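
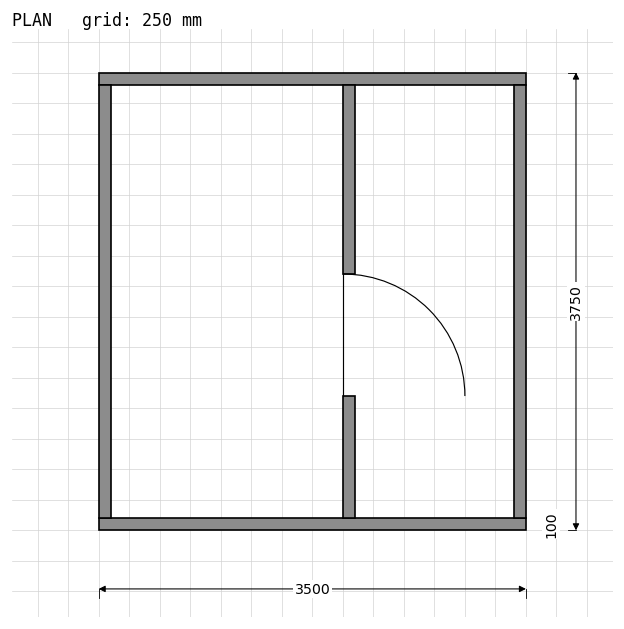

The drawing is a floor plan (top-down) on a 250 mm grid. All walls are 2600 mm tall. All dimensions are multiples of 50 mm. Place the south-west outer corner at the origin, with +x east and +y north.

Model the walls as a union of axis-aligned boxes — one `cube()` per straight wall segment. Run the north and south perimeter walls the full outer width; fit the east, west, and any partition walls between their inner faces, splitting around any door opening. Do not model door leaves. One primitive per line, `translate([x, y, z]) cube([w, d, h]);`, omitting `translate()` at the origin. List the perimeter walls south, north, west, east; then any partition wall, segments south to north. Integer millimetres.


cube([3500, 100, 2600]);
translate([0, 3650, 0]) cube([3500, 100, 2600]);
translate([0, 100, 0]) cube([100, 3550, 2600]);
translate([3400, 100, 0]) cube([100, 3550, 2600]);
translate([2000, 100, 0]) cube([100, 1000, 2600]);
translate([2000, 2100, 0]) cube([100, 1550, 2600]);


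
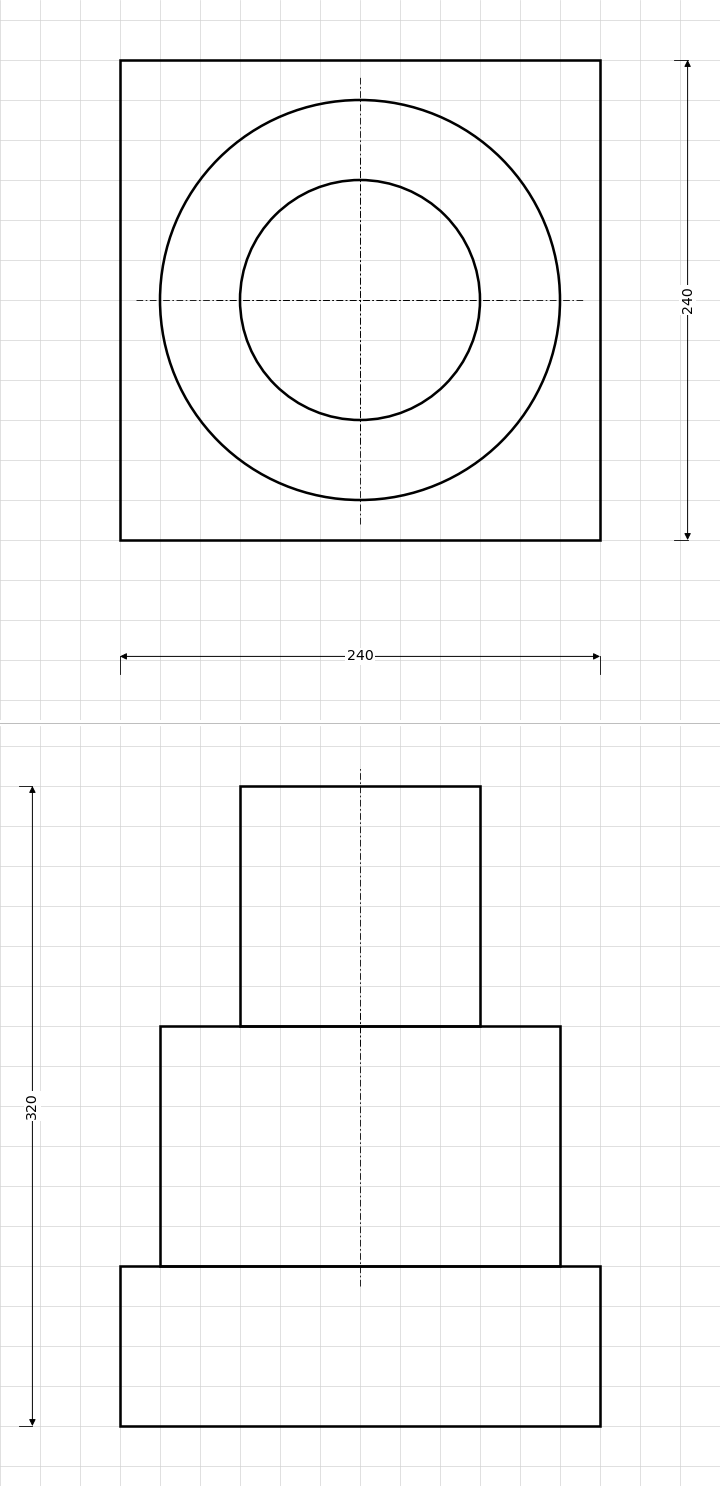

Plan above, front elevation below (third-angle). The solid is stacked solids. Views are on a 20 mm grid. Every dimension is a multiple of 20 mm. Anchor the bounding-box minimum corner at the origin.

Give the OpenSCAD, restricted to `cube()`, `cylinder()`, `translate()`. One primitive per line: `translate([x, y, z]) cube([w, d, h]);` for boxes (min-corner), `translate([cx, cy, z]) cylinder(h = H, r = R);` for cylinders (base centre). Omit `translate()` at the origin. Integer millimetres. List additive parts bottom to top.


cube([240, 240, 80]);
translate([120, 120, 80]) cylinder(h = 120, r = 100);
translate([120, 120, 200]) cylinder(h = 120, r = 60);


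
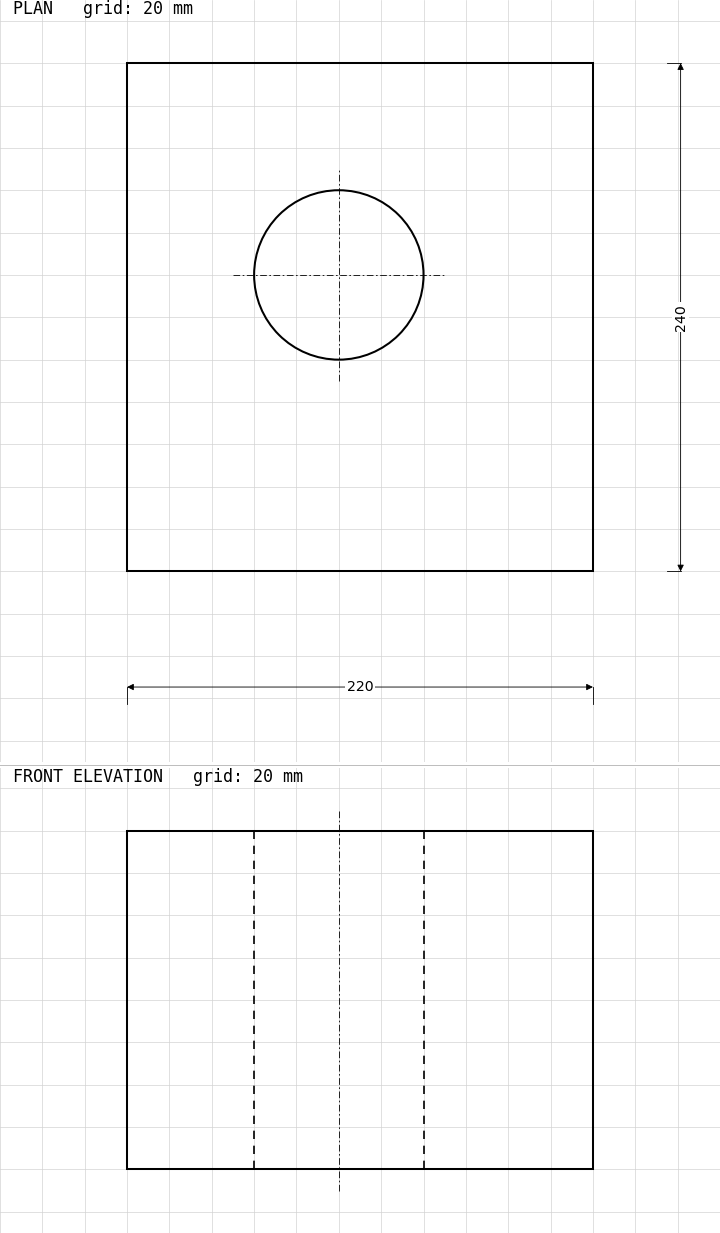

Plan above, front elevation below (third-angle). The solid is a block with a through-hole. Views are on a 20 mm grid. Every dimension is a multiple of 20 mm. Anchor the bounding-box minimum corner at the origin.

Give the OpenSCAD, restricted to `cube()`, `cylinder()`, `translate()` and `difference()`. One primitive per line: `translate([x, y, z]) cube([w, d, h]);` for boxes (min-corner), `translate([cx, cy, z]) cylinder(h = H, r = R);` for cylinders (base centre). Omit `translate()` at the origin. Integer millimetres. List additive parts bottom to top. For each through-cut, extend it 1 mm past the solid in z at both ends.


difference() {
  cube([220, 240, 160]);
  translate([100, 140, -1]) cylinder(h = 162, r = 40);
}


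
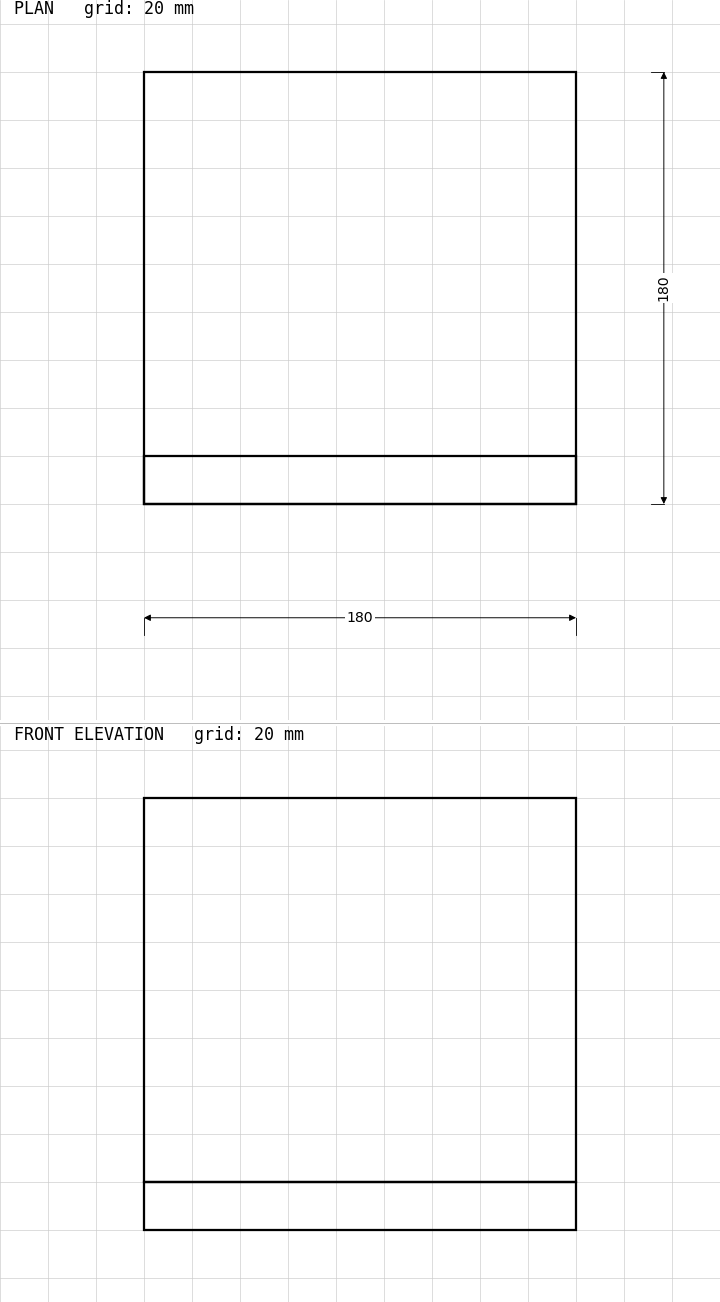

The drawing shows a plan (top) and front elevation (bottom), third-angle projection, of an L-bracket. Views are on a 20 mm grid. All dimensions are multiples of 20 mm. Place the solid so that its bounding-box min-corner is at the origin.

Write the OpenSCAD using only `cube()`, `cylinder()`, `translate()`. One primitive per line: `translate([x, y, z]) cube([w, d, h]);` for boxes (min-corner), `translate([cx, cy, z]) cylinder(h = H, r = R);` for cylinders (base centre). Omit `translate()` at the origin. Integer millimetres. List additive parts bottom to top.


cube([180, 180, 20]);
translate([0, 0, 20]) cube([180, 20, 160]);


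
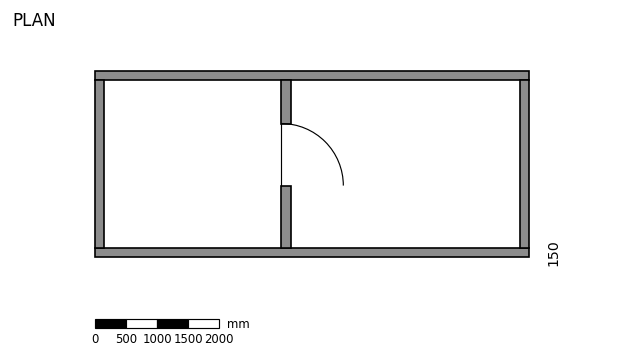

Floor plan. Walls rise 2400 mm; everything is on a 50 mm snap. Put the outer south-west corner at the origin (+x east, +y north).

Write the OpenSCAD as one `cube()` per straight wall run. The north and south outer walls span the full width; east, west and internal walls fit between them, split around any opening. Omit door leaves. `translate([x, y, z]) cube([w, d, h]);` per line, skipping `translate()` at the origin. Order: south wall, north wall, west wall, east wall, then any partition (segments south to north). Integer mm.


cube([7000, 150, 2400]);
translate([0, 2850, 0]) cube([7000, 150, 2400]);
translate([0, 150, 0]) cube([150, 2700, 2400]);
translate([6850, 150, 0]) cube([150, 2700, 2400]);
translate([3000, 150, 0]) cube([150, 1000, 2400]);
translate([3000, 2150, 0]) cube([150, 700, 2400]);


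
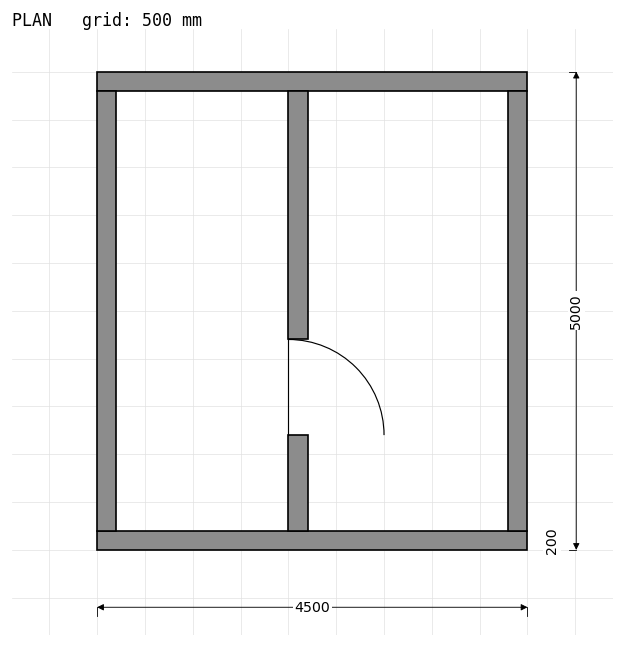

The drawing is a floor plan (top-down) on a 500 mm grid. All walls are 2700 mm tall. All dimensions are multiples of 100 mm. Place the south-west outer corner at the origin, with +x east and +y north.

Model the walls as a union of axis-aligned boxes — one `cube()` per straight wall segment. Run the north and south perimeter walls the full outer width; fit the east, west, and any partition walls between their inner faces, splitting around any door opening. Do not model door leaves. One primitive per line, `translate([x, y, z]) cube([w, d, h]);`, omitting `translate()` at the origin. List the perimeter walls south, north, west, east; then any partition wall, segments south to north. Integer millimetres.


cube([4500, 200, 2700]);
translate([0, 4800, 0]) cube([4500, 200, 2700]);
translate([0, 200, 0]) cube([200, 4600, 2700]);
translate([4300, 200, 0]) cube([200, 4600, 2700]);
translate([2000, 200, 0]) cube([200, 1000, 2700]);
translate([2000, 2200, 0]) cube([200, 2600, 2700]);


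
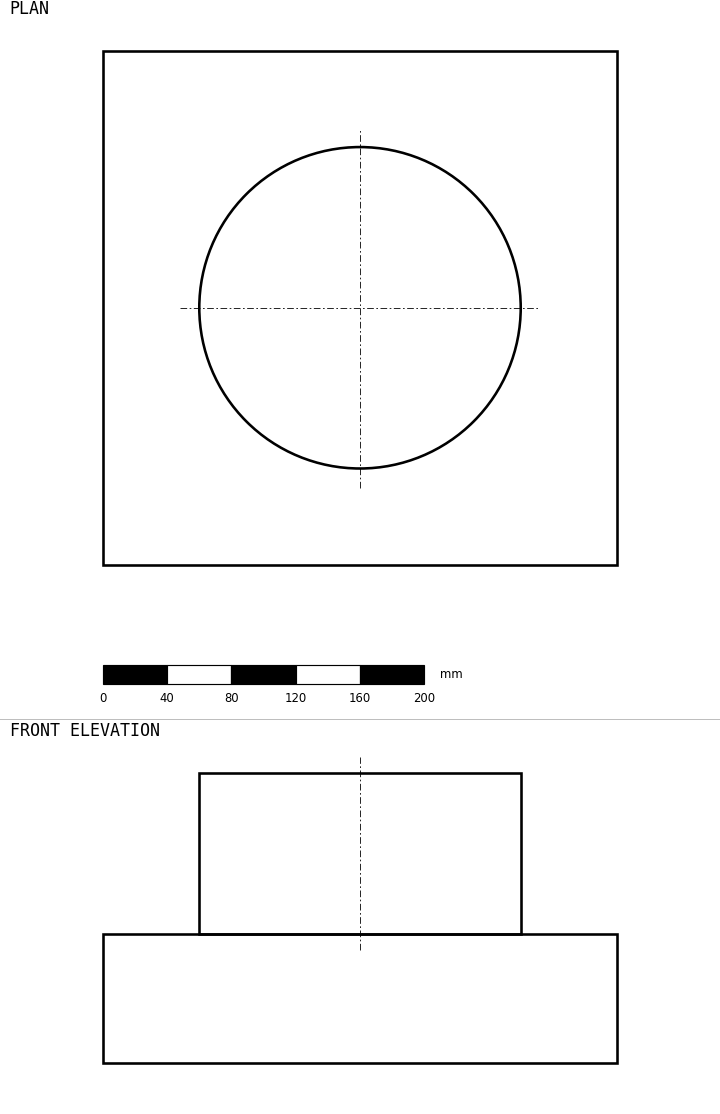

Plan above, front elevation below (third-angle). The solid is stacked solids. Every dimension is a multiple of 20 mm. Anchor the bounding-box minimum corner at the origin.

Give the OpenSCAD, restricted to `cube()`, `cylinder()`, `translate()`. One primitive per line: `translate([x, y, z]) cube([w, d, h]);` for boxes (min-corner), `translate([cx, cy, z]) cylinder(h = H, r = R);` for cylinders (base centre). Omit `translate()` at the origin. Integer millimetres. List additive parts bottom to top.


cube([320, 320, 80]);
translate([160, 160, 80]) cylinder(h = 100, r = 100);


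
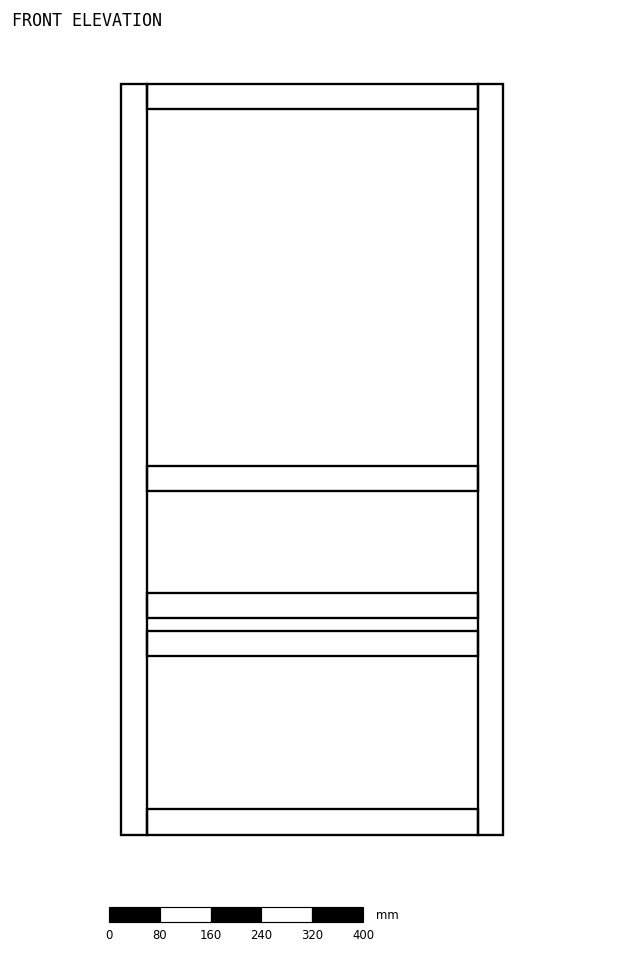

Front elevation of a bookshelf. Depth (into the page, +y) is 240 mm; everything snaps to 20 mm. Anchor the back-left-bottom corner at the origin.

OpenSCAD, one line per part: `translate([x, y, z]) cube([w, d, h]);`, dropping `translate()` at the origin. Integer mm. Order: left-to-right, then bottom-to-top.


cube([40, 240, 1180]);
translate([40, 0, 0]) cube([520, 240, 40]);
translate([40, 0, 280]) cube([520, 240, 40]);
translate([40, 0, 340]) cube([520, 240, 40]);
translate([40, 0, 540]) cube([520, 240, 40]);
translate([40, 0, 1140]) cube([520, 240, 40]);
translate([560, 0, 0]) cube([40, 240, 1180]);


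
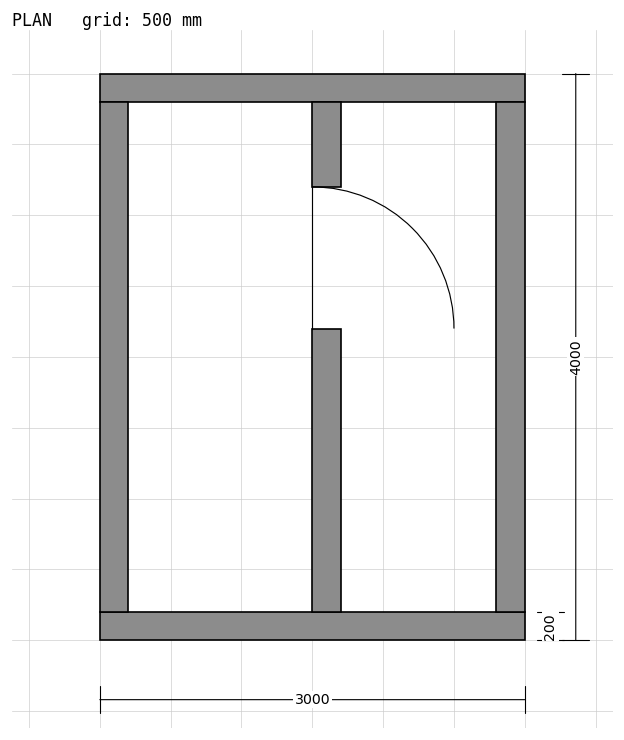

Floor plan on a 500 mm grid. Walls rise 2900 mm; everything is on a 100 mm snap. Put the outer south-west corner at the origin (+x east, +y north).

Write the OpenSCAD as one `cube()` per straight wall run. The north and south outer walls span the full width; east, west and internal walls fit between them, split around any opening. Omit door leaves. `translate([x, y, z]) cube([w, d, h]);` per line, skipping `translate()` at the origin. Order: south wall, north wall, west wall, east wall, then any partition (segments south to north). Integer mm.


cube([3000, 200, 2900]);
translate([0, 3800, 0]) cube([3000, 200, 2900]);
translate([0, 200, 0]) cube([200, 3600, 2900]);
translate([2800, 200, 0]) cube([200, 3600, 2900]);
translate([1500, 200, 0]) cube([200, 2000, 2900]);
translate([1500, 3200, 0]) cube([200, 600, 2900]);


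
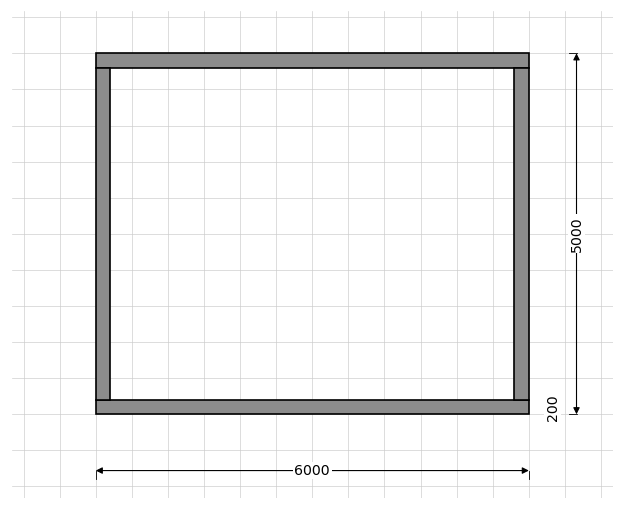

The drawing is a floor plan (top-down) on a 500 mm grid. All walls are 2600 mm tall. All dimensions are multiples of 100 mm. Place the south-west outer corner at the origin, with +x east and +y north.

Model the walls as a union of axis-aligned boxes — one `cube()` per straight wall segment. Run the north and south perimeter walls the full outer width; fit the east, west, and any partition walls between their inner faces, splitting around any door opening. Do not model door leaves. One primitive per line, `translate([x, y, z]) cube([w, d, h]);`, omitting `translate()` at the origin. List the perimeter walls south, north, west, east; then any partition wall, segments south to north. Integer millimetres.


cube([6000, 200, 2600]);
translate([0, 4800, 0]) cube([6000, 200, 2600]);
translate([0, 200, 0]) cube([200, 4600, 2600]);
translate([5800, 200, 0]) cube([200, 4600, 2600]);


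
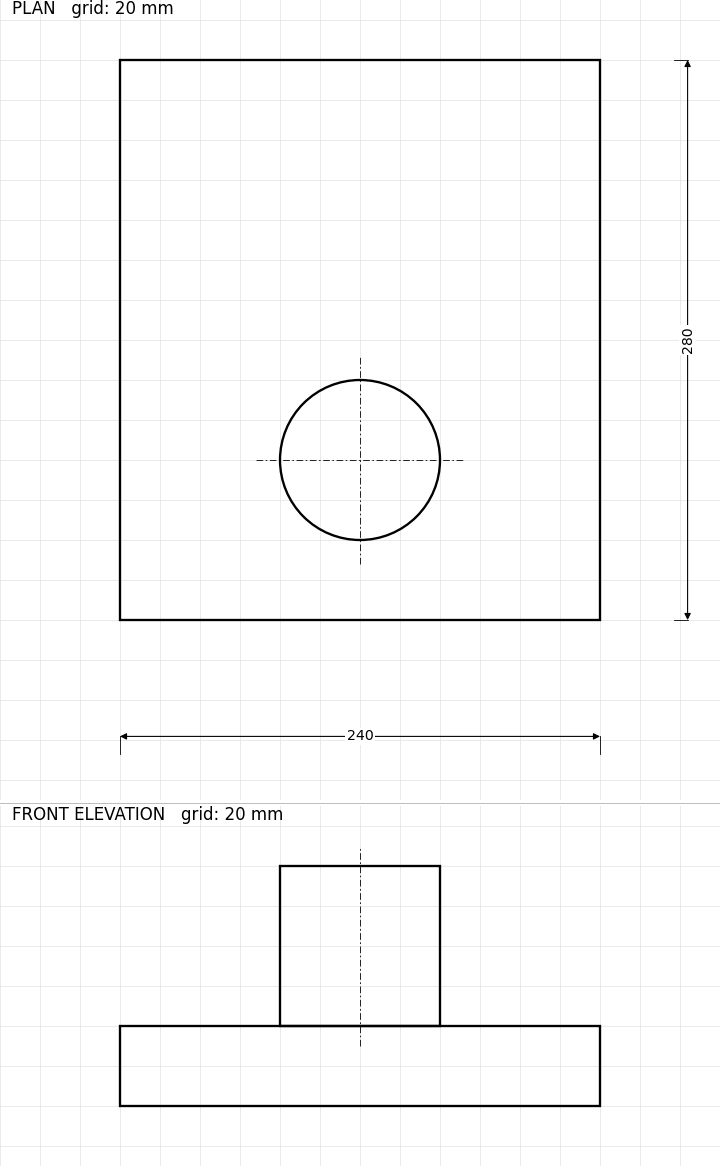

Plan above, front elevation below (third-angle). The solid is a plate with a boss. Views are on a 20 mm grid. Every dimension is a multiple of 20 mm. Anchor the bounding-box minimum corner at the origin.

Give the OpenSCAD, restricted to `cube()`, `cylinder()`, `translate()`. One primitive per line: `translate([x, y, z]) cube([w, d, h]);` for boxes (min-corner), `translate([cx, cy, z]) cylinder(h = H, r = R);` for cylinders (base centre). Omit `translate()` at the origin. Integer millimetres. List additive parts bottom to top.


cube([240, 280, 40]);
translate([120, 80, 40]) cylinder(h = 80, r = 40);


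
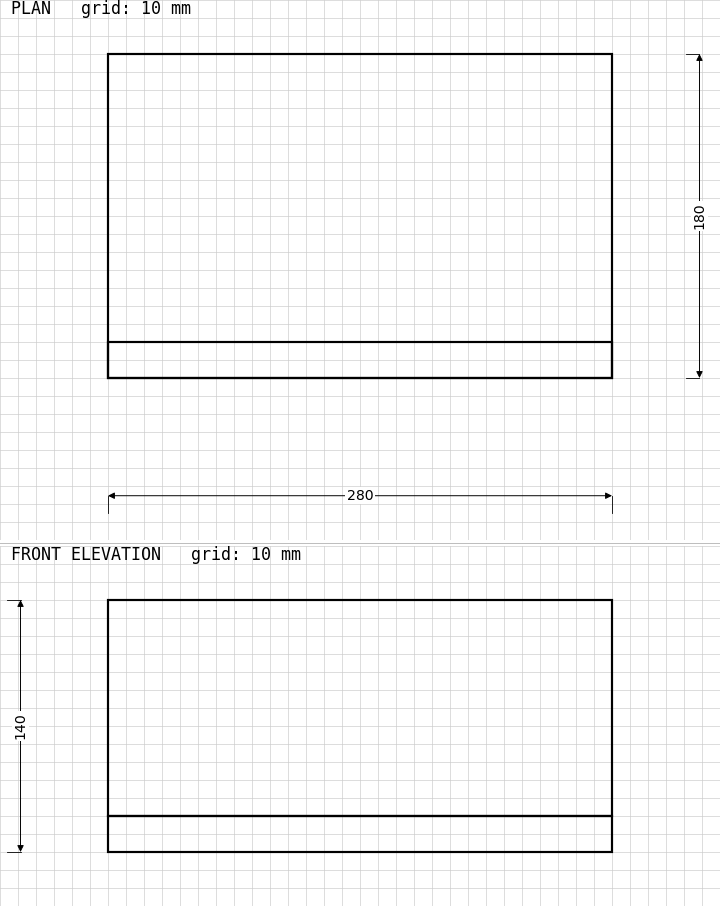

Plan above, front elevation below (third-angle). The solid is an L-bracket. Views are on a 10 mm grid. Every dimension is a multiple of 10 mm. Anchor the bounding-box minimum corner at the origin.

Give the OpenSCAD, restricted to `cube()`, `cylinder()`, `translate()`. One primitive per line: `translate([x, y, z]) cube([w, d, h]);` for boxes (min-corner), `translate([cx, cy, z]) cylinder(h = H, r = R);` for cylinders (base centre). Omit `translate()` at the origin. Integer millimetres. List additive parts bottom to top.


cube([280, 180, 20]);
translate([0, 0, 20]) cube([280, 20, 120]);


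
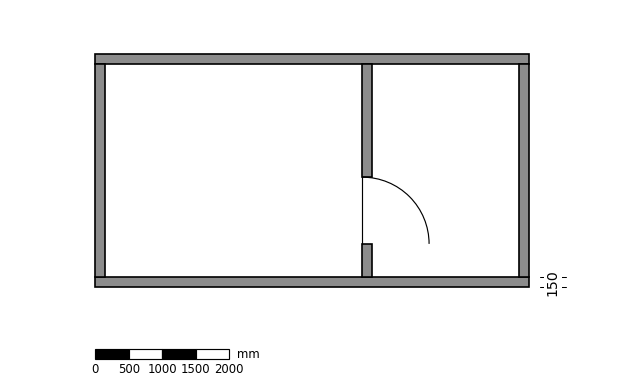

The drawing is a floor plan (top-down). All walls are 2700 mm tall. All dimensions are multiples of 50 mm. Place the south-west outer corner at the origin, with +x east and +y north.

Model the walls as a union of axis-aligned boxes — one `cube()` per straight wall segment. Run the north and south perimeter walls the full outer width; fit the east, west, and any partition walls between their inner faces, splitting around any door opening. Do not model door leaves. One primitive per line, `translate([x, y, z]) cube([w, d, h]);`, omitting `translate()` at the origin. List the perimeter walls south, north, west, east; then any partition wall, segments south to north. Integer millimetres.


cube([6500, 150, 2700]);
translate([0, 3350, 0]) cube([6500, 150, 2700]);
translate([0, 150, 0]) cube([150, 3200, 2700]);
translate([6350, 150, 0]) cube([150, 3200, 2700]);
translate([4000, 150, 0]) cube([150, 500, 2700]);
translate([4000, 1650, 0]) cube([150, 1700, 2700]);


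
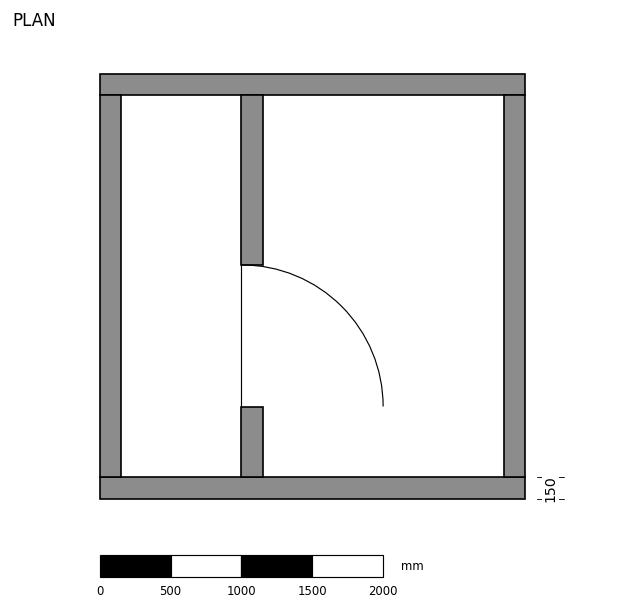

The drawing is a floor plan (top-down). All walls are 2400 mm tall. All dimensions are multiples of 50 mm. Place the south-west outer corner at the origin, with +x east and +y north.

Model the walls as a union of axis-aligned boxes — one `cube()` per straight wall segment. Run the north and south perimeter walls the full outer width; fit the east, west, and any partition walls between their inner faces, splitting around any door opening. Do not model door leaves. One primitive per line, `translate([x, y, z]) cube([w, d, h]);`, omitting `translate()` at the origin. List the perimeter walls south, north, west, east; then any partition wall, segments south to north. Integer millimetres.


cube([3000, 150, 2400]);
translate([0, 2850, 0]) cube([3000, 150, 2400]);
translate([0, 150, 0]) cube([150, 2700, 2400]);
translate([2850, 150, 0]) cube([150, 2700, 2400]);
translate([1000, 150, 0]) cube([150, 500, 2400]);
translate([1000, 1650, 0]) cube([150, 1200, 2400]);


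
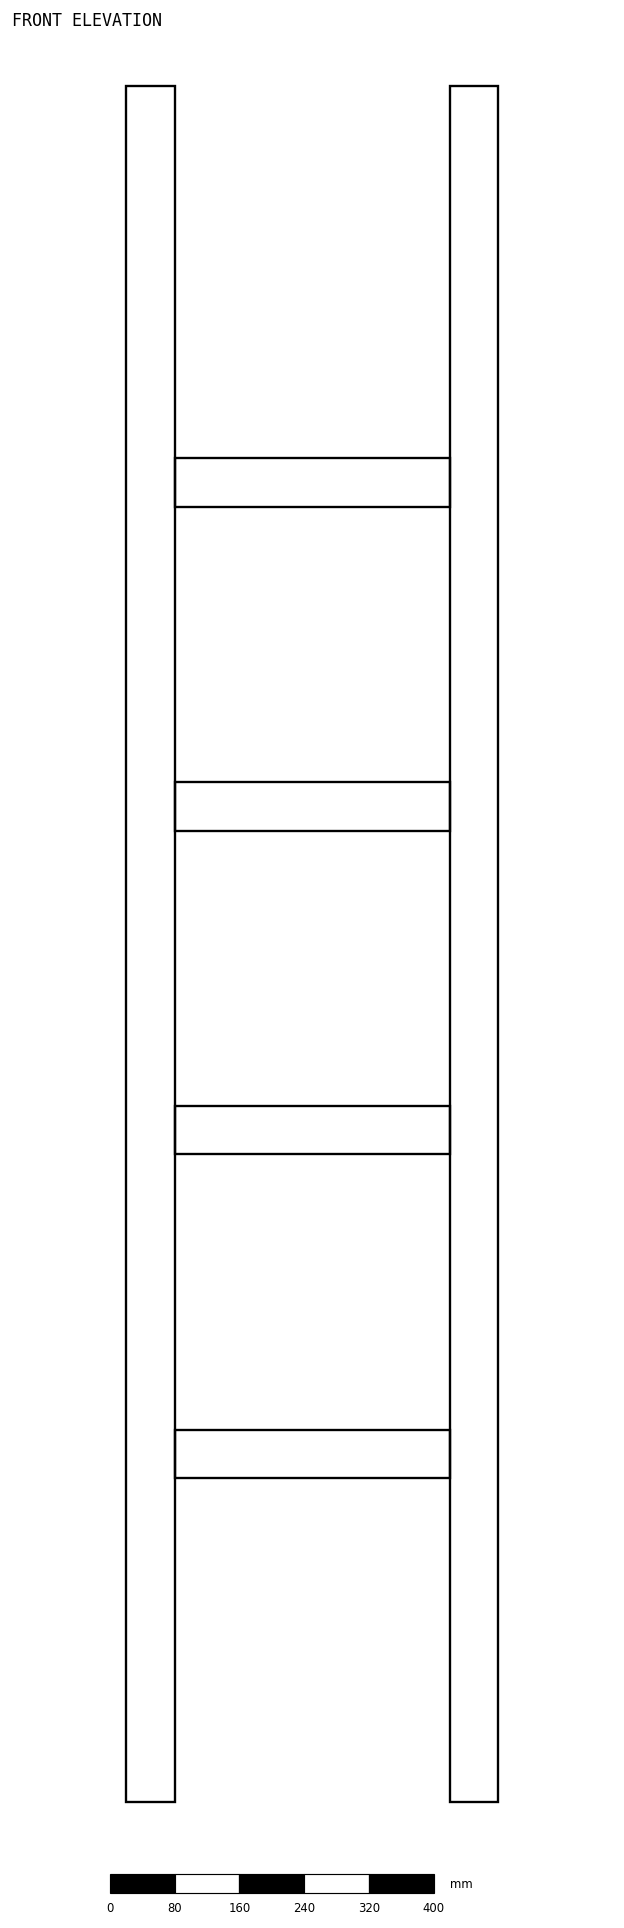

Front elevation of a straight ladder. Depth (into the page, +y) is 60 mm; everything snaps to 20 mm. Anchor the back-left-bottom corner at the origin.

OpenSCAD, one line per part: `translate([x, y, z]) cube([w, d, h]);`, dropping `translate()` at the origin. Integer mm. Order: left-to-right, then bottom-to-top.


cube([60, 60, 2120]);
translate([60, 0, 400]) cube([340, 60, 60]);
translate([60, 0, 800]) cube([340, 60, 60]);
translate([60, 0, 1200]) cube([340, 60, 60]);
translate([60, 0, 1600]) cube([340, 60, 60]);
translate([400, 0, 0]) cube([60, 60, 2120]);


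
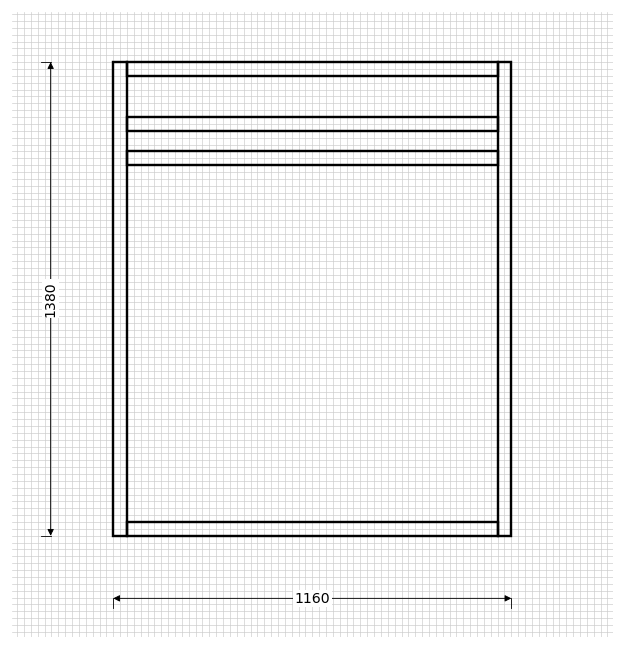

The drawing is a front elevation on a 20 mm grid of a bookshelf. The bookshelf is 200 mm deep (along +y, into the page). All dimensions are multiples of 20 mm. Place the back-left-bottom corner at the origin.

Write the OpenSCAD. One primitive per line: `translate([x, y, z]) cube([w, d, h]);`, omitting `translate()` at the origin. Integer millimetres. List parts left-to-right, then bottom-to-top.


cube([40, 200, 1380]);
translate([40, 0, 0]) cube([1080, 200, 40]);
translate([40, 0, 1080]) cube([1080, 200, 40]);
translate([40, 0, 1180]) cube([1080, 200, 40]);
translate([40, 0, 1340]) cube([1080, 200, 40]);
translate([1120, 0, 0]) cube([40, 200, 1380]);


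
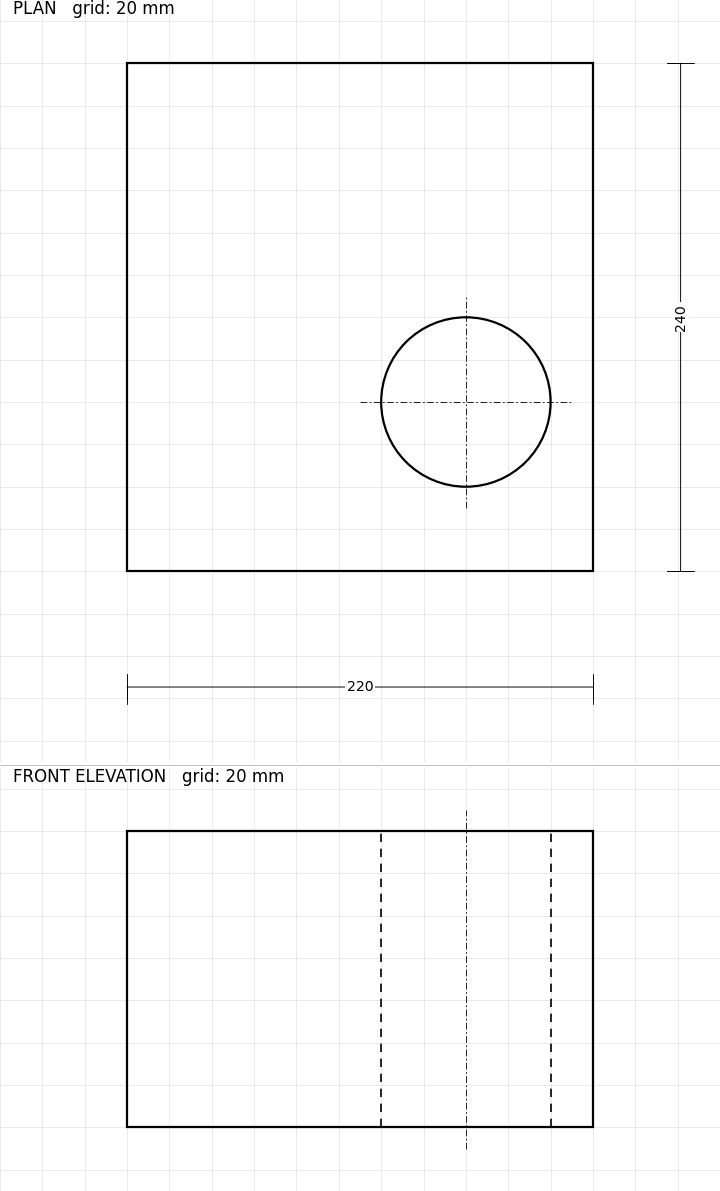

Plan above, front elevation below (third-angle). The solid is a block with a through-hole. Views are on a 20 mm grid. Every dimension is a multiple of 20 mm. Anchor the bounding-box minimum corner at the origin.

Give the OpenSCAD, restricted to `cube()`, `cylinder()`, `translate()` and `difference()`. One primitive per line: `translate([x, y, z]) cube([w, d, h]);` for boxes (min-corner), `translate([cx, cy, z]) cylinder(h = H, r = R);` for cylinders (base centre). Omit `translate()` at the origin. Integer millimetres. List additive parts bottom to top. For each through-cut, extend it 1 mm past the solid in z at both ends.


difference() {
  cube([220, 240, 140]);
  translate([160, 80, -1]) cylinder(h = 142, r = 40);
}


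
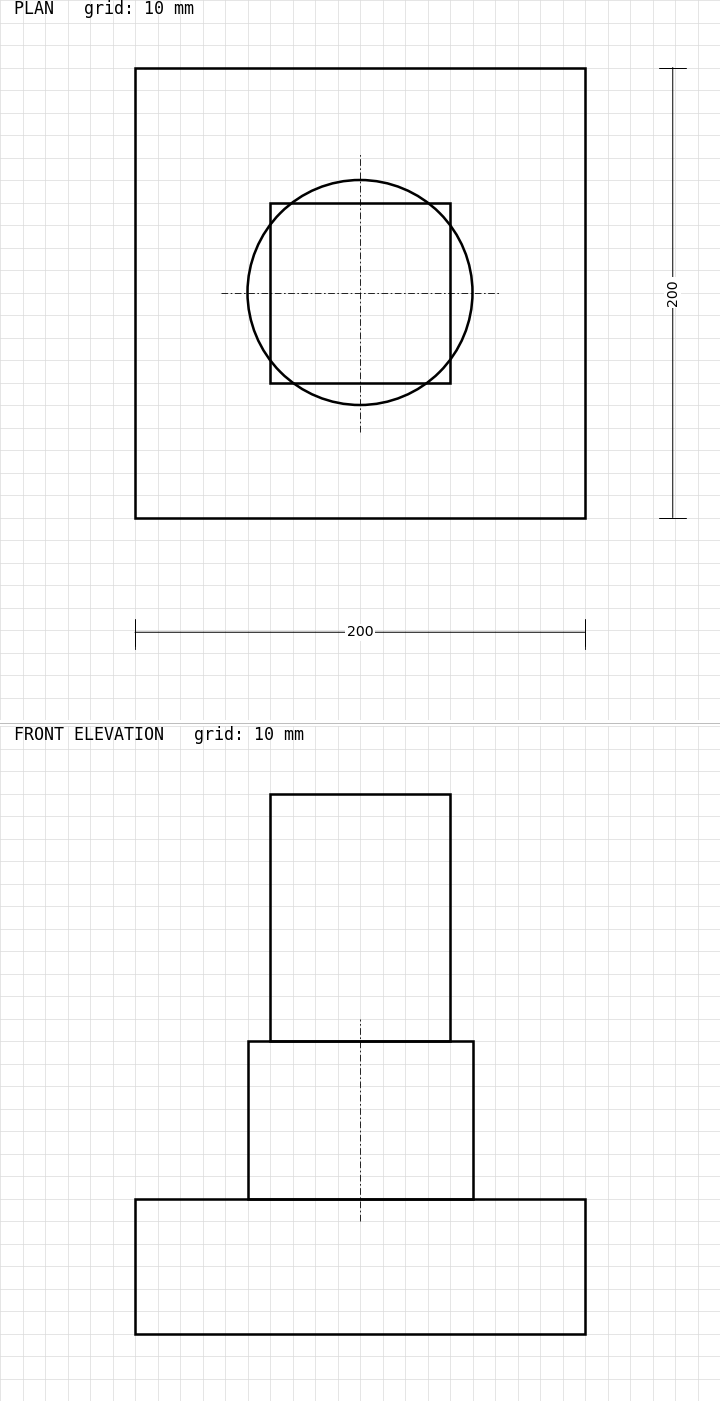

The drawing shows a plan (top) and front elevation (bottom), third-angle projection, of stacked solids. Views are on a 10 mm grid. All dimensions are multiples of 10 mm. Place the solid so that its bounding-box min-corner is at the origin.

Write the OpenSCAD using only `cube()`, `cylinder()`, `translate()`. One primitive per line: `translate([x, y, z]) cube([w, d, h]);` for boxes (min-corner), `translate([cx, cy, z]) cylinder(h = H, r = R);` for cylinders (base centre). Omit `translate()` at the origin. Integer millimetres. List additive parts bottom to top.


cube([200, 200, 60]);
translate([100, 100, 60]) cylinder(h = 70, r = 50);
translate([60, 60, 130]) cube([80, 80, 110]);


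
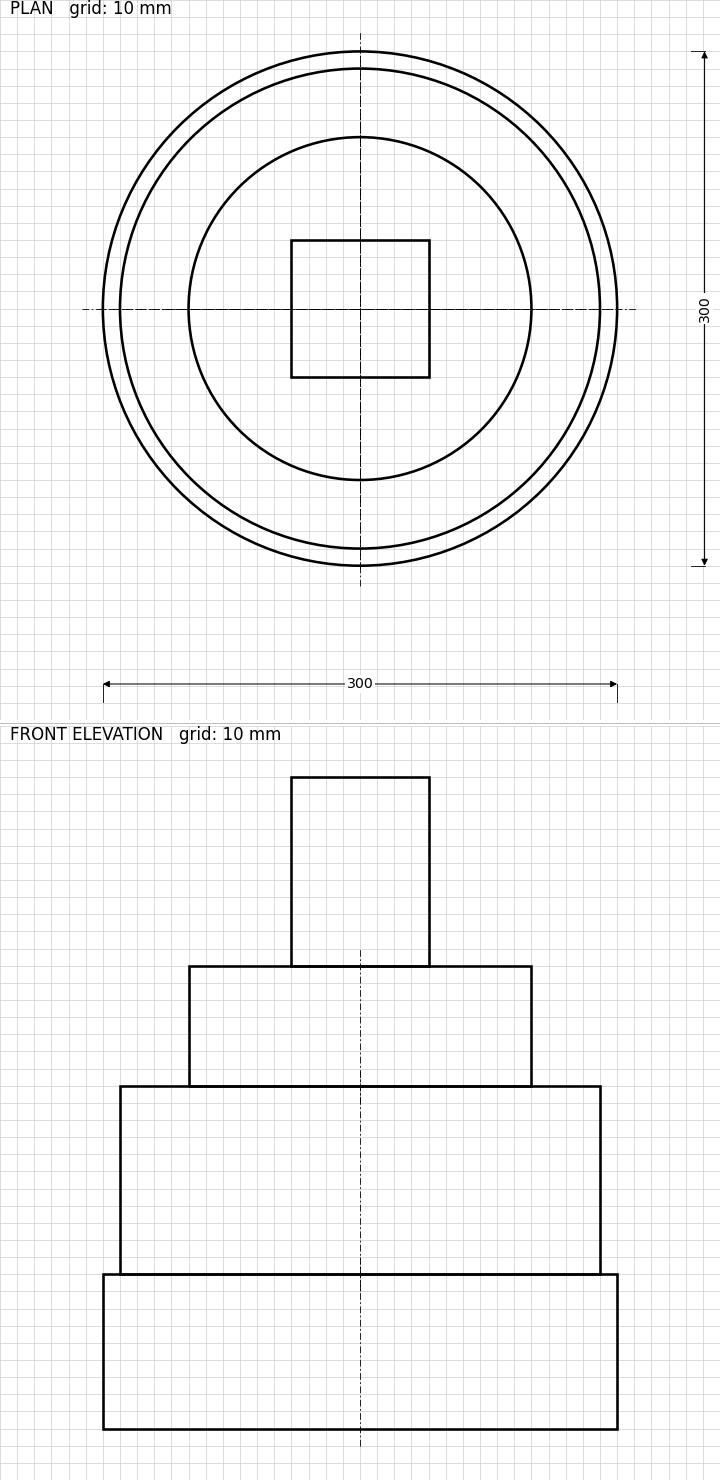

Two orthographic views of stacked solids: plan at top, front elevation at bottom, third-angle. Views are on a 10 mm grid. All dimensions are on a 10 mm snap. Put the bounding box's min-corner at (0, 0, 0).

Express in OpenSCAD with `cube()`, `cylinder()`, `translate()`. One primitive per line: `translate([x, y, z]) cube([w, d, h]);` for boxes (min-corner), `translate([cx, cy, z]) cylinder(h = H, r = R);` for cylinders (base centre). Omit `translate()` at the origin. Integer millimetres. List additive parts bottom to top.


translate([150, 150, 0]) cylinder(h = 90, r = 150);
translate([150, 150, 90]) cylinder(h = 110, r = 140);
translate([150, 150, 200]) cylinder(h = 70, r = 100);
translate([110, 110, 270]) cube([80, 80, 110]);


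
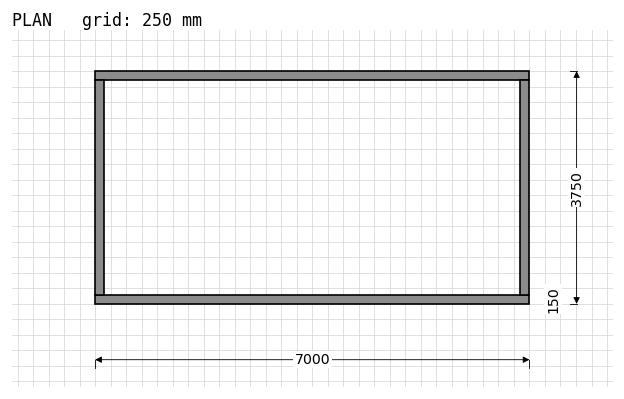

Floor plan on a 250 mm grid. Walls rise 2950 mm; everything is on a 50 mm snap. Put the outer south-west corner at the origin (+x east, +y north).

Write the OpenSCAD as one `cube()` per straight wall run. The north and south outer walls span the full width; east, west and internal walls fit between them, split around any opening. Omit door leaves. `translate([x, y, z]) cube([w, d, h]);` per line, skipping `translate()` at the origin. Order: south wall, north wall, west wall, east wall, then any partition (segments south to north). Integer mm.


cube([7000, 150, 2950]);
translate([0, 3600, 0]) cube([7000, 150, 2950]);
translate([0, 150, 0]) cube([150, 3450, 2950]);
translate([6850, 150, 0]) cube([150, 3450, 2950]);


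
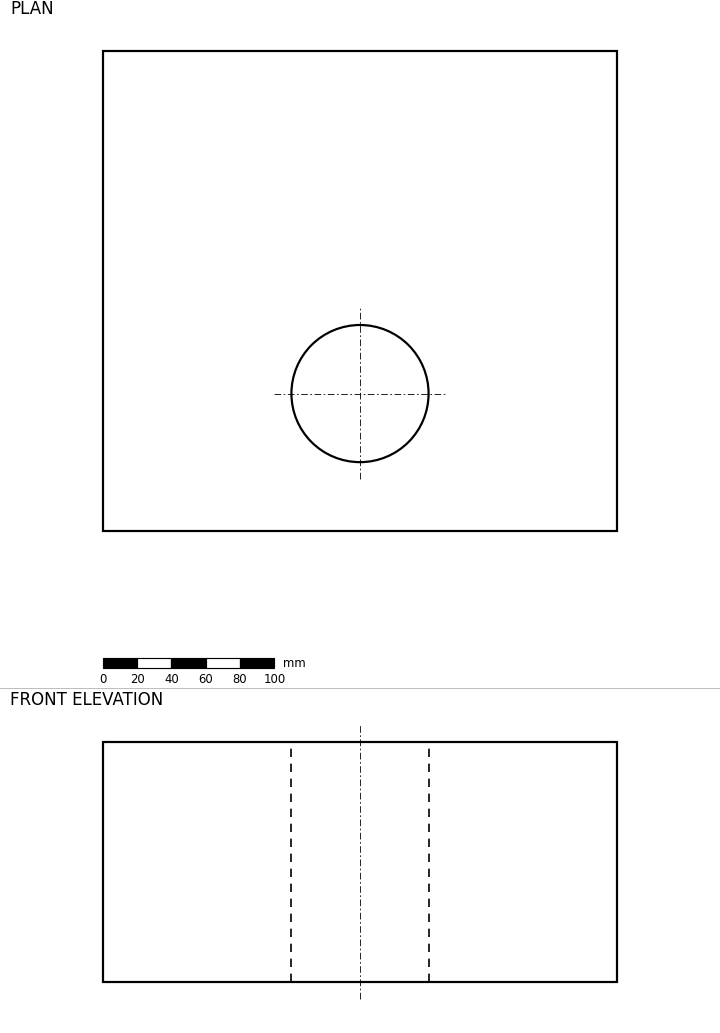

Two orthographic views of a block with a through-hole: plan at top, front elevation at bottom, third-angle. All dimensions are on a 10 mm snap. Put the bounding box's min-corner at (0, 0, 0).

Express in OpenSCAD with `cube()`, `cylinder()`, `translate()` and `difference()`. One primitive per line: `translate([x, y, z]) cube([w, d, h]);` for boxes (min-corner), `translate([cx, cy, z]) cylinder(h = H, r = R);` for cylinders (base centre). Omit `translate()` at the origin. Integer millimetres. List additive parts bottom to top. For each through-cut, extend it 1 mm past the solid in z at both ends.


difference() {
  cube([300, 280, 140]);
  translate([150, 80, -1]) cylinder(h = 142, r = 40);
}


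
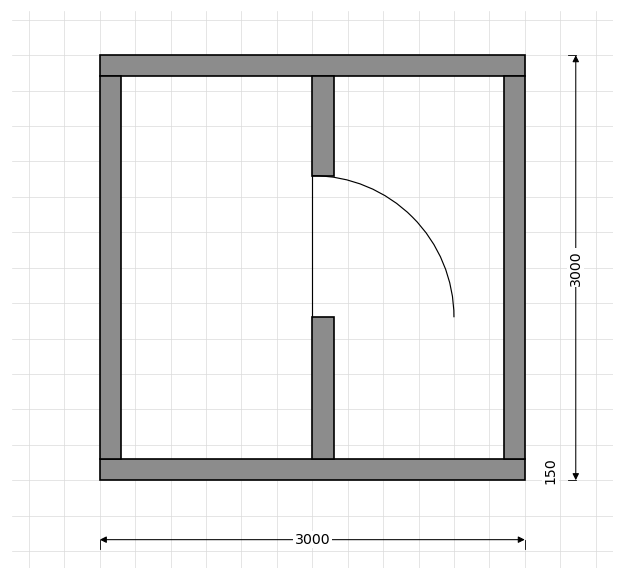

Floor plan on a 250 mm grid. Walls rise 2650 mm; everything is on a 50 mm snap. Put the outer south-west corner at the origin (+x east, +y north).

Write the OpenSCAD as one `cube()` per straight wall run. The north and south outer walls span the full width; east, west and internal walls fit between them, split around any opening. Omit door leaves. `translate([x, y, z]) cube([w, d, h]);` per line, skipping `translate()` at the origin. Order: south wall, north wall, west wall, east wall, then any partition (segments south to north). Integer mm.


cube([3000, 150, 2650]);
translate([0, 2850, 0]) cube([3000, 150, 2650]);
translate([0, 150, 0]) cube([150, 2700, 2650]);
translate([2850, 150, 0]) cube([150, 2700, 2650]);
translate([1500, 150, 0]) cube([150, 1000, 2650]);
translate([1500, 2150, 0]) cube([150, 700, 2650]);


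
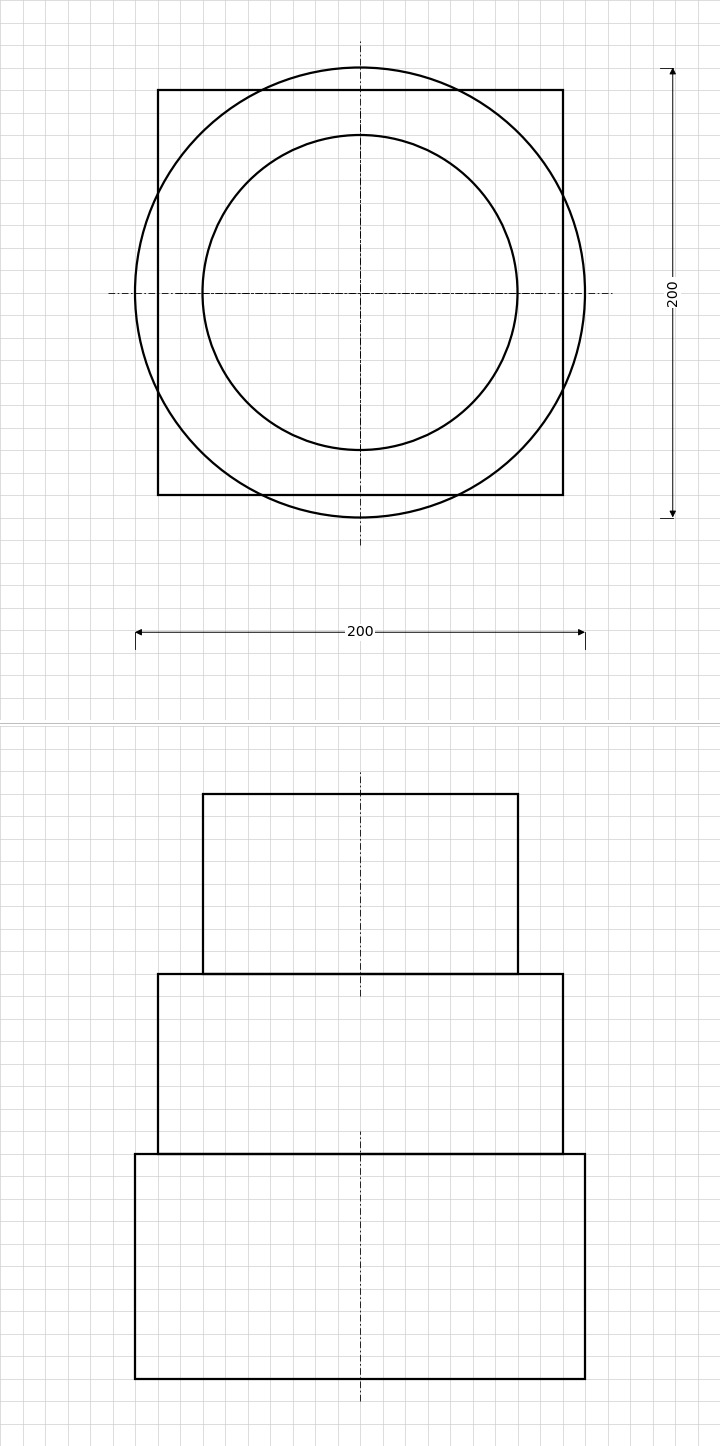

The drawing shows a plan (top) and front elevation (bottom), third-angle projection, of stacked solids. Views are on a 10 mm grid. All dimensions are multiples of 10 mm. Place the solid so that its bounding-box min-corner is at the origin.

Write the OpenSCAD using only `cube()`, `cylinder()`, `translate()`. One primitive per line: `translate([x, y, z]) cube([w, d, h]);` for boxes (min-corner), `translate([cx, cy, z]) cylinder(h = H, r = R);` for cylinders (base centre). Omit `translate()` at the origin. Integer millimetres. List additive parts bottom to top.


translate([100, 100, 0]) cylinder(h = 100, r = 100);
translate([10, 10, 100]) cube([180, 180, 80]);
translate([100, 100, 180]) cylinder(h = 80, r = 70);


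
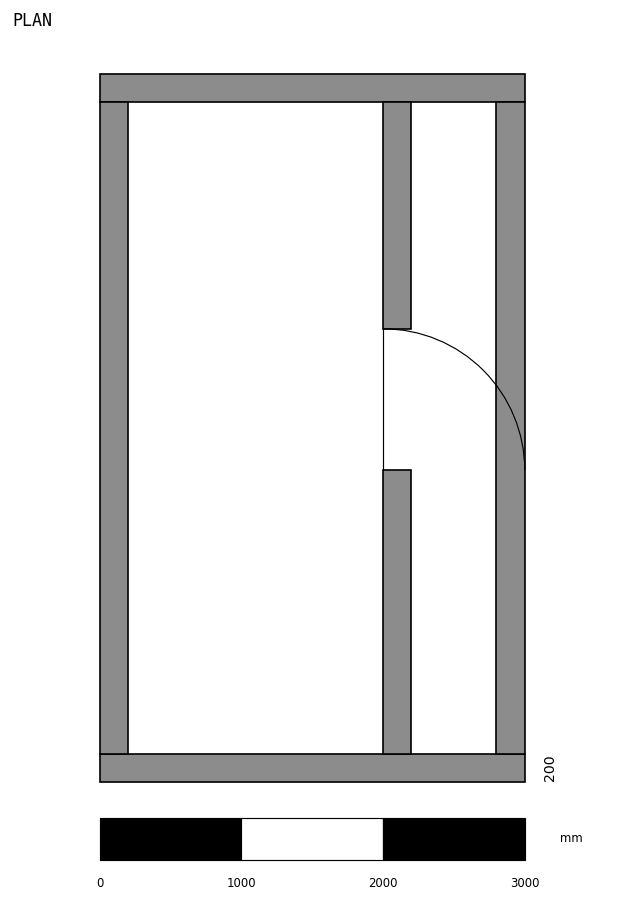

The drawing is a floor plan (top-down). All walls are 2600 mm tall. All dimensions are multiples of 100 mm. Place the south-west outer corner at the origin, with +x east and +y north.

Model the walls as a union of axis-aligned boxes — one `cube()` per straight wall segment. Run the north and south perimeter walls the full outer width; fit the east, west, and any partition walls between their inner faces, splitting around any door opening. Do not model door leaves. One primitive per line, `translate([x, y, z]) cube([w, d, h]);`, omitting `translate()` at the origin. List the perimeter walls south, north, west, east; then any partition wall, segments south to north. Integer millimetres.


cube([3000, 200, 2600]);
translate([0, 4800, 0]) cube([3000, 200, 2600]);
translate([0, 200, 0]) cube([200, 4600, 2600]);
translate([2800, 200, 0]) cube([200, 4600, 2600]);
translate([2000, 200, 0]) cube([200, 2000, 2600]);
translate([2000, 3200, 0]) cube([200, 1600, 2600]);


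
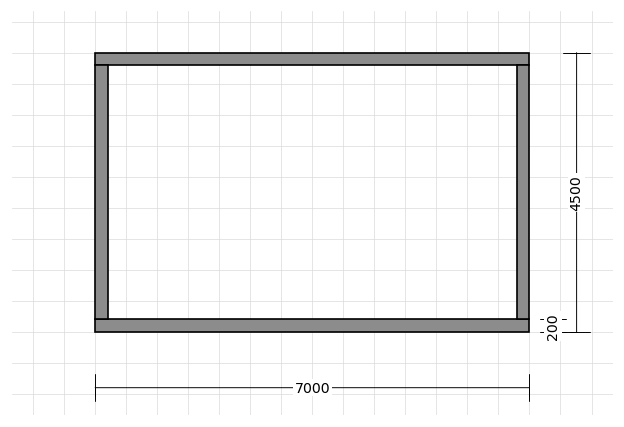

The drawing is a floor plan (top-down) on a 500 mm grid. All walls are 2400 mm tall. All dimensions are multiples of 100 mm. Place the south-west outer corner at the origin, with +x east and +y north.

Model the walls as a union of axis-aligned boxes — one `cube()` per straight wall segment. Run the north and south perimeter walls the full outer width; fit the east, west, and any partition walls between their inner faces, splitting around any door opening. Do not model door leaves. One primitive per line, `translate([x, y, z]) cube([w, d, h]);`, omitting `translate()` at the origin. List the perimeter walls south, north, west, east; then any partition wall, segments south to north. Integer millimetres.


cube([7000, 200, 2400]);
translate([0, 4300, 0]) cube([7000, 200, 2400]);
translate([0, 200, 0]) cube([200, 4100, 2400]);
translate([6800, 200, 0]) cube([200, 4100, 2400]);


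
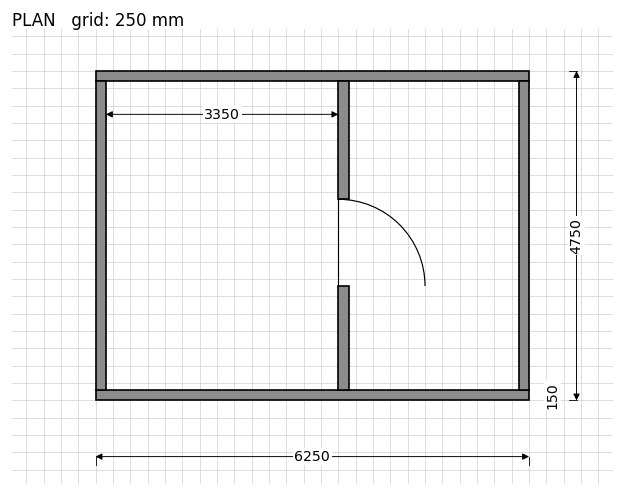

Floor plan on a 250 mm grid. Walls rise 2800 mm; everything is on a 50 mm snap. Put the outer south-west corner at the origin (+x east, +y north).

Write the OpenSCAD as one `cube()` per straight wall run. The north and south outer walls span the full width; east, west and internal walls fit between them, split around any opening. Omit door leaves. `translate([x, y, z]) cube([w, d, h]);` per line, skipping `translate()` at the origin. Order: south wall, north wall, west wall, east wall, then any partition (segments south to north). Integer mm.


cube([6250, 150, 2800]);
translate([0, 4600, 0]) cube([6250, 150, 2800]);
translate([0, 150, 0]) cube([150, 4450, 2800]);
translate([6100, 150, 0]) cube([150, 4450, 2800]);
translate([3500, 150, 0]) cube([150, 1500, 2800]);
translate([3500, 2900, 0]) cube([150, 1700, 2800]);


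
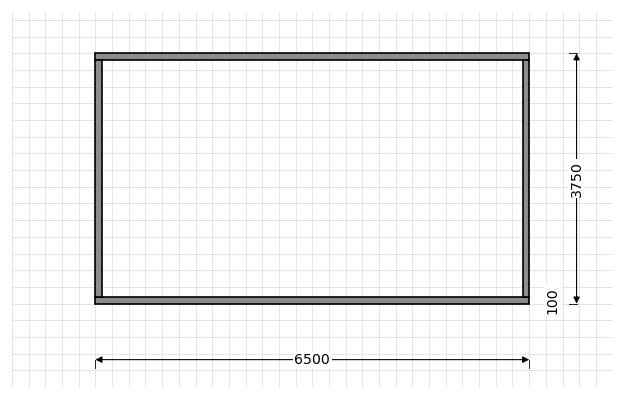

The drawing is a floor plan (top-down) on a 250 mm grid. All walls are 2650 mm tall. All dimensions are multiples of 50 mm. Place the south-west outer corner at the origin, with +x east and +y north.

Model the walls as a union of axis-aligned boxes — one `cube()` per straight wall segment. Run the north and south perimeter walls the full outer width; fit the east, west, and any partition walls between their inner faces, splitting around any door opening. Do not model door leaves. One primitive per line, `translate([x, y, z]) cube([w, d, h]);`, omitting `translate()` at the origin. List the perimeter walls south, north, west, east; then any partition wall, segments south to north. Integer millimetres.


cube([6500, 100, 2650]);
translate([0, 3650, 0]) cube([6500, 100, 2650]);
translate([0, 100, 0]) cube([100, 3550, 2650]);
translate([6400, 100, 0]) cube([100, 3550, 2650]);


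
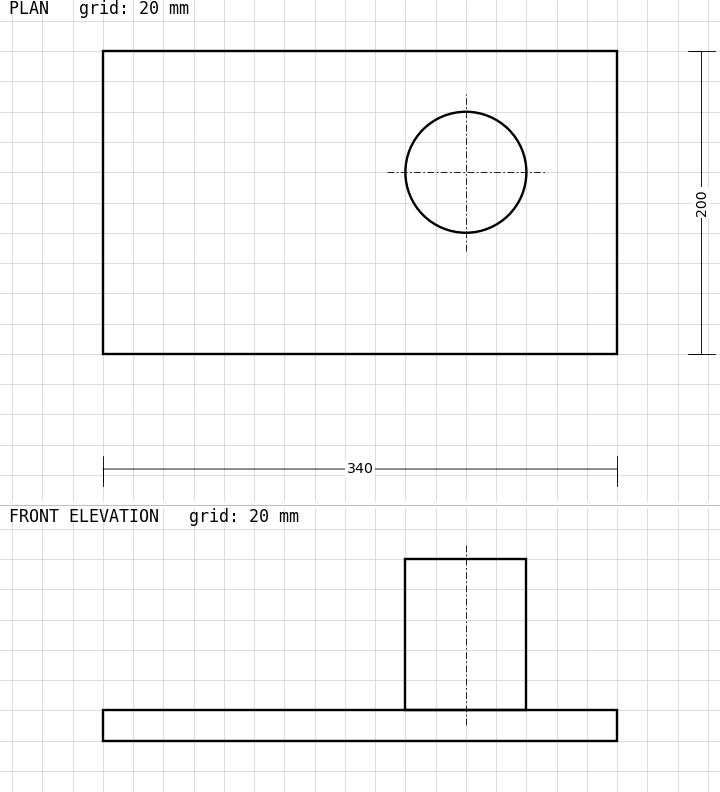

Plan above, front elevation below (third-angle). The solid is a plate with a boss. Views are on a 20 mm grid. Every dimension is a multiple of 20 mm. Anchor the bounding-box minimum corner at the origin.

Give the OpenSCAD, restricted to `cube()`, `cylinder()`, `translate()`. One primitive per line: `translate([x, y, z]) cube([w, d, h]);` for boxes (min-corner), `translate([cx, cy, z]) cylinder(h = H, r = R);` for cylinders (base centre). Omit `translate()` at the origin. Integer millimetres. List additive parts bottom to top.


cube([340, 200, 20]);
translate([240, 120, 20]) cylinder(h = 100, r = 40);


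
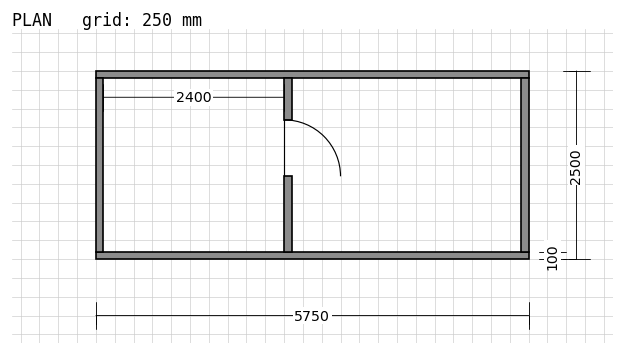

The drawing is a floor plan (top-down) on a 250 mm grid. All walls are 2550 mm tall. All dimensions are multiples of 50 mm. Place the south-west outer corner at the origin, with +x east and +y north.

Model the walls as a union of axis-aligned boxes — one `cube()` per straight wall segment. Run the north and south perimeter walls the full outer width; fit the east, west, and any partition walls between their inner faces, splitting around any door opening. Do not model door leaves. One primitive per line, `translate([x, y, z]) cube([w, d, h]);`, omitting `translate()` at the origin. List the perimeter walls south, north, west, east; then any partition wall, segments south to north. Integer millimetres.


cube([5750, 100, 2550]);
translate([0, 2400, 0]) cube([5750, 100, 2550]);
translate([0, 100, 0]) cube([100, 2300, 2550]);
translate([5650, 100, 0]) cube([100, 2300, 2550]);
translate([2500, 100, 0]) cube([100, 1000, 2550]);
translate([2500, 1850, 0]) cube([100, 550, 2550]);


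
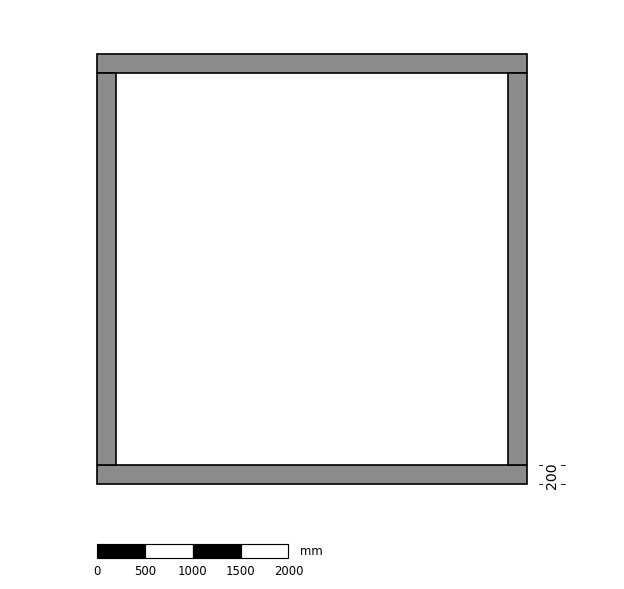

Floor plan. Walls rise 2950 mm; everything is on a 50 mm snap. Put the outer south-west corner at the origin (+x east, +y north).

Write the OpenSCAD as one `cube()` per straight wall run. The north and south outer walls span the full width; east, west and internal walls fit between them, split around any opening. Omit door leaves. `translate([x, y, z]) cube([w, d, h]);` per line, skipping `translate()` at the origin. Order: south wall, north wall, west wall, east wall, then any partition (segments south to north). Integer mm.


cube([4500, 200, 2950]);
translate([0, 4300, 0]) cube([4500, 200, 2950]);
translate([0, 200, 0]) cube([200, 4100, 2950]);
translate([4300, 200, 0]) cube([200, 4100, 2950]);


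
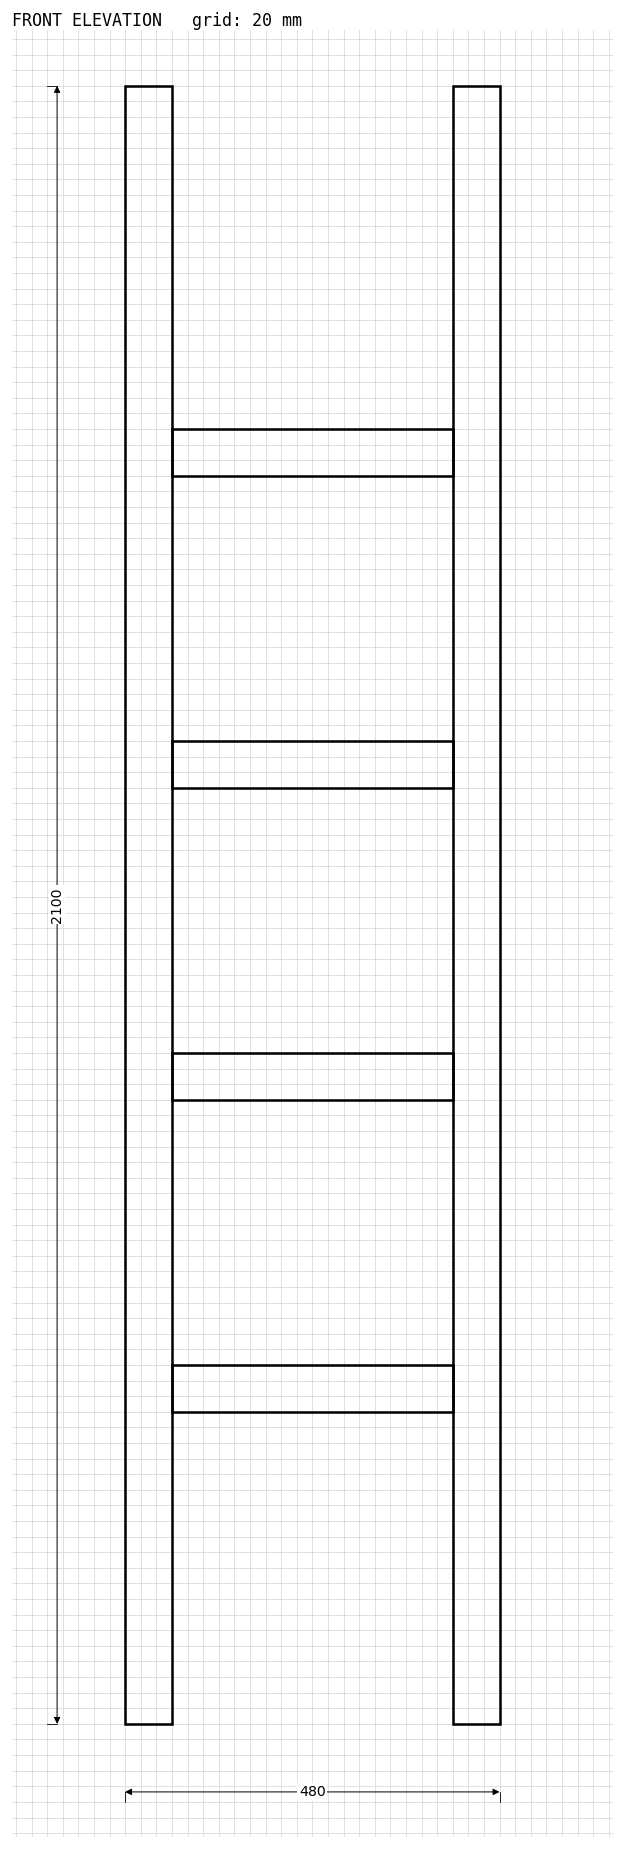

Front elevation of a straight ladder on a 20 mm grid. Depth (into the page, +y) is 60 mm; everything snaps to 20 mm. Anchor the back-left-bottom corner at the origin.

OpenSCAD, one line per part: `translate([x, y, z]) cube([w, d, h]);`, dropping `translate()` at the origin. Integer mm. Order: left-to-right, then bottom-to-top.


cube([60, 60, 2100]);
translate([60, 0, 400]) cube([360, 60, 60]);
translate([60, 0, 800]) cube([360, 60, 60]);
translate([60, 0, 1200]) cube([360, 60, 60]);
translate([60, 0, 1600]) cube([360, 60, 60]);
translate([420, 0, 0]) cube([60, 60, 2100]);


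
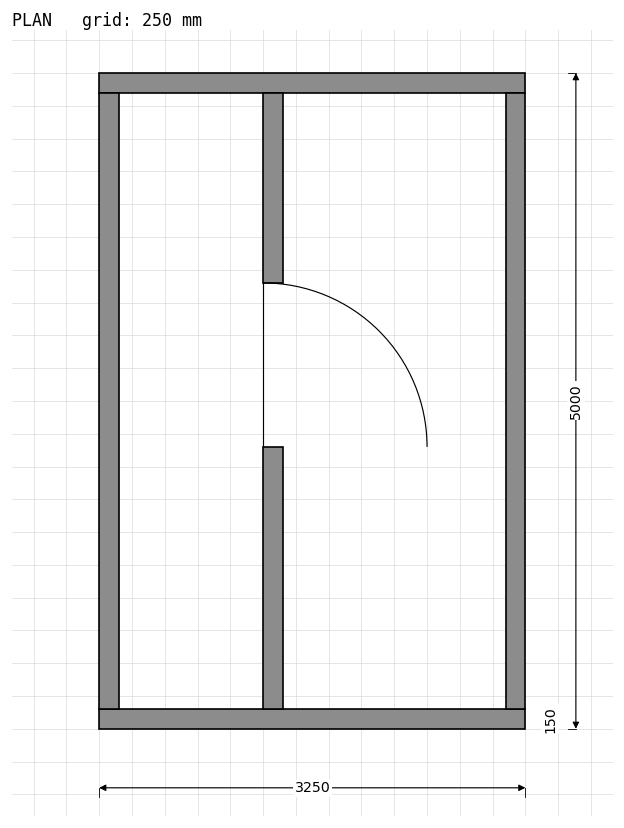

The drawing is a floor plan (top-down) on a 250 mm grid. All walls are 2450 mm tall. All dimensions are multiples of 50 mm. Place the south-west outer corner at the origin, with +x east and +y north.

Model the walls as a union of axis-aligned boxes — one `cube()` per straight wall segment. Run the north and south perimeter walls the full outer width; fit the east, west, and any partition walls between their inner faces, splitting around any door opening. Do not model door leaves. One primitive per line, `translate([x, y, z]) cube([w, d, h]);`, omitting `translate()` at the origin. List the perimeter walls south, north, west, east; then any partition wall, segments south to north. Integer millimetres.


cube([3250, 150, 2450]);
translate([0, 4850, 0]) cube([3250, 150, 2450]);
translate([0, 150, 0]) cube([150, 4700, 2450]);
translate([3100, 150, 0]) cube([150, 4700, 2450]);
translate([1250, 150, 0]) cube([150, 2000, 2450]);
translate([1250, 3400, 0]) cube([150, 1450, 2450]);


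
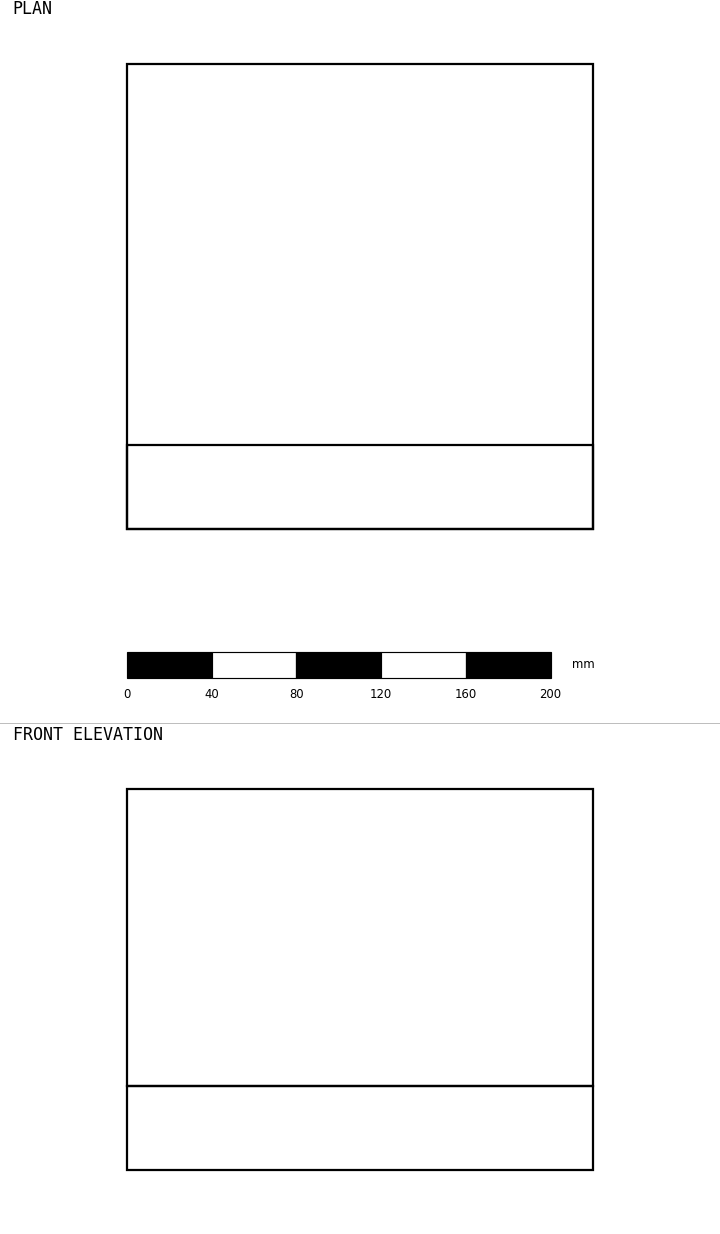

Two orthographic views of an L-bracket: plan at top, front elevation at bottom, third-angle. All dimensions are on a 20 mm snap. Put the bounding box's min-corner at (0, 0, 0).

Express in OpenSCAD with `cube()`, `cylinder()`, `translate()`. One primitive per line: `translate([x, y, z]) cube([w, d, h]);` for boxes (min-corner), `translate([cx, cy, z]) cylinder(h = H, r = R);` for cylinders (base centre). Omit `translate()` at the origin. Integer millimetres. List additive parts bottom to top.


cube([220, 220, 40]);
translate([0, 0, 40]) cube([220, 40, 140]);


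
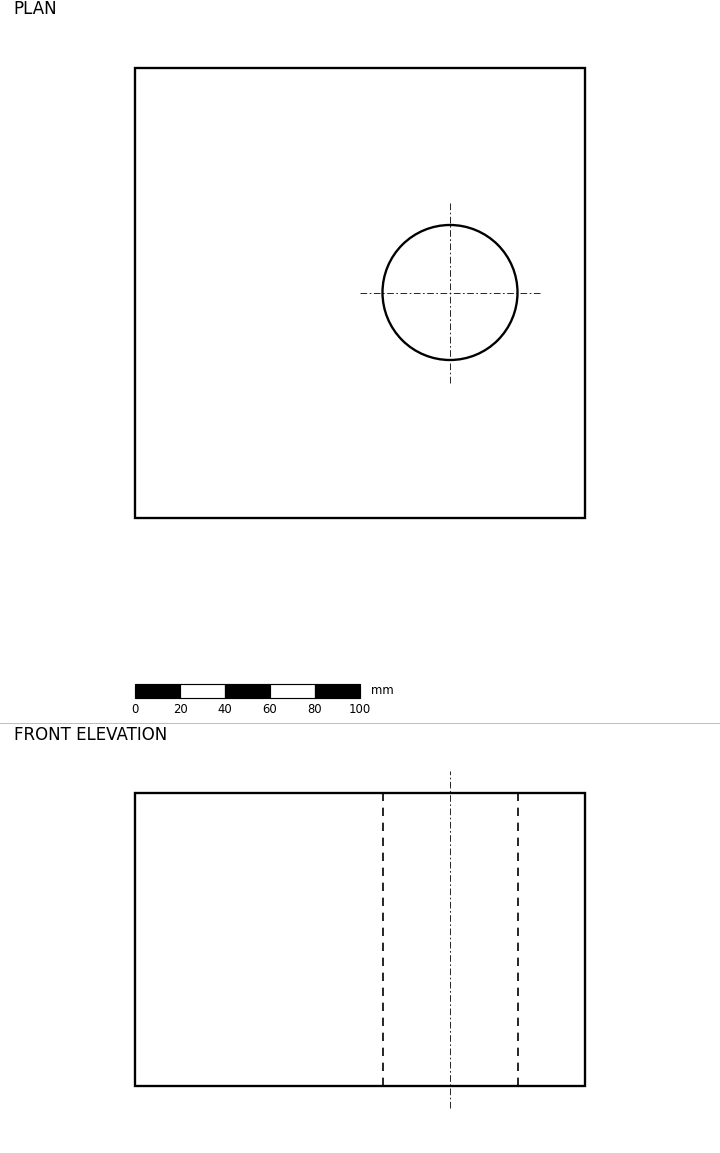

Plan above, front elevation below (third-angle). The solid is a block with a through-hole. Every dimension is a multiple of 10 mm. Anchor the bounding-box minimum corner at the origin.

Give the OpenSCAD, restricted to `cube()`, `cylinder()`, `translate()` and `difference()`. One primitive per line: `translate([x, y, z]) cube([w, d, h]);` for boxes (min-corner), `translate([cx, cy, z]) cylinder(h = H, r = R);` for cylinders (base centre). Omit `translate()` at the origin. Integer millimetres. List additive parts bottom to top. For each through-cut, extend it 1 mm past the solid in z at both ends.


difference() {
  cube([200, 200, 130]);
  translate([140, 100, -1]) cylinder(h = 132, r = 30);
}


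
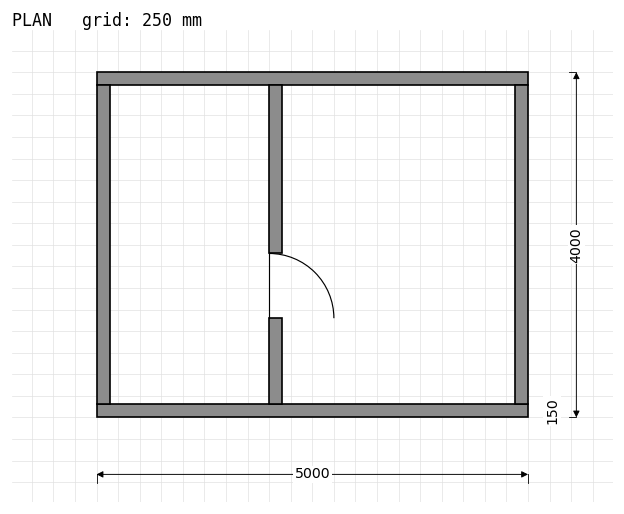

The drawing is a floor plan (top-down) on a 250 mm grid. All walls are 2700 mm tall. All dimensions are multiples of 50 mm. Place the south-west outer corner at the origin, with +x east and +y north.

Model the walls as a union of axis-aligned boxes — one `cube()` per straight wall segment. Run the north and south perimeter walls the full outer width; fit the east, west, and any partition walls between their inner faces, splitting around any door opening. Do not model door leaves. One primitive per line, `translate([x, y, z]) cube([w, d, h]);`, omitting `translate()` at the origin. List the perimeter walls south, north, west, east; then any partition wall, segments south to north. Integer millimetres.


cube([5000, 150, 2700]);
translate([0, 3850, 0]) cube([5000, 150, 2700]);
translate([0, 150, 0]) cube([150, 3700, 2700]);
translate([4850, 150, 0]) cube([150, 3700, 2700]);
translate([2000, 150, 0]) cube([150, 1000, 2700]);
translate([2000, 1900, 0]) cube([150, 1950, 2700]);
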